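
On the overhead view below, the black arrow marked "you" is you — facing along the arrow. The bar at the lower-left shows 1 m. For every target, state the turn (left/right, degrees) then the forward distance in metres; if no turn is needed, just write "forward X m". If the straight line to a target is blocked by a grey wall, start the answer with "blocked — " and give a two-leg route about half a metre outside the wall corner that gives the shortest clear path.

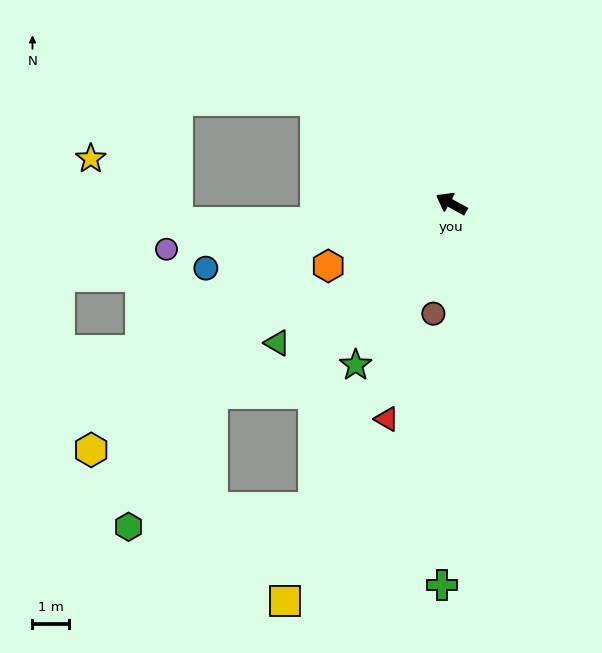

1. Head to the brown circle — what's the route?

turn left 110°, forward 3.1 m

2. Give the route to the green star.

turn left 88°, forward 5.2 m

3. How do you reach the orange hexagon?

turn left 56°, forward 3.8 m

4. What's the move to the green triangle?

turn left 67°, forward 6.2 m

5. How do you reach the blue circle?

turn left 44°, forward 7.0 m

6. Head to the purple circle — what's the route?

turn left 38°, forward 8.0 m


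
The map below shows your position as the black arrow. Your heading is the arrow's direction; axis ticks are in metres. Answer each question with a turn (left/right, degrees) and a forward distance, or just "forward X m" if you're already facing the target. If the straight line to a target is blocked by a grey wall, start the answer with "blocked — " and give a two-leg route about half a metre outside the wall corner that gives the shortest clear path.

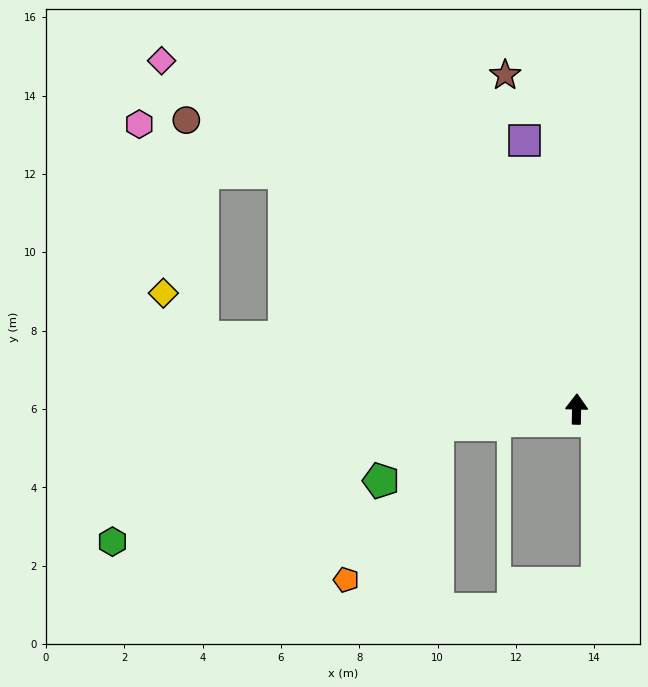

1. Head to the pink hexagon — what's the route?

blocked — turn left 80°, forward 9.7 m, then turn right 62°, forward 5.7 m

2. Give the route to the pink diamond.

turn left 51°, forward 13.8 m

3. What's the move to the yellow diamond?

blocked — turn left 80°, forward 9.7 m, then turn right 37°, forward 1.5 m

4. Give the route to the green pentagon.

blocked — turn left 98°, forward 3.6 m, then turn left 38°, forward 2.0 m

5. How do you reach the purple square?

turn left 12°, forward 7.0 m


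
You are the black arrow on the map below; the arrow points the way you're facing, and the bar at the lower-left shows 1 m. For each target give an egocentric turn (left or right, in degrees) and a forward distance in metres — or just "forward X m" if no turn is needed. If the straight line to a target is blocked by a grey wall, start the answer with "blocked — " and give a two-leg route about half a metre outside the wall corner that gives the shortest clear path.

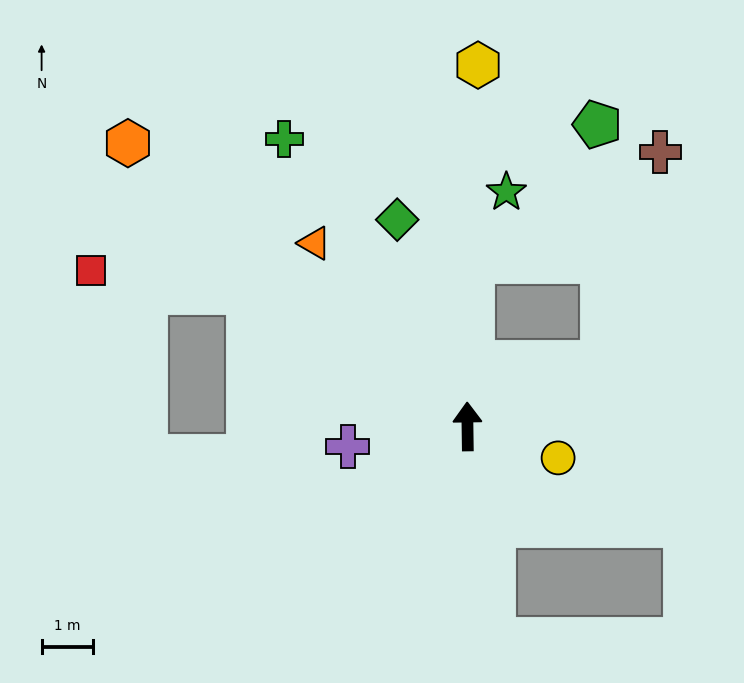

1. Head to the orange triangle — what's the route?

turn left 39°, forward 4.7 m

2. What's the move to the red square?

blocked — turn left 58°, forward 5.0 m, then turn left 23°, forward 3.1 m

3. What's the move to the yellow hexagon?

turn right 2°, forward 7.1 m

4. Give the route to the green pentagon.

blocked — turn right 65°, forward 2.9 m, then turn left 65°, forward 4.6 m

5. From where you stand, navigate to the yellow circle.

turn right 110°, forward 1.9 m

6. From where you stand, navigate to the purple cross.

turn left 99°, forward 2.4 m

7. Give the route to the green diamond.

turn left 18°, forward 4.3 m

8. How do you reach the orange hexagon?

turn left 49°, forward 8.6 m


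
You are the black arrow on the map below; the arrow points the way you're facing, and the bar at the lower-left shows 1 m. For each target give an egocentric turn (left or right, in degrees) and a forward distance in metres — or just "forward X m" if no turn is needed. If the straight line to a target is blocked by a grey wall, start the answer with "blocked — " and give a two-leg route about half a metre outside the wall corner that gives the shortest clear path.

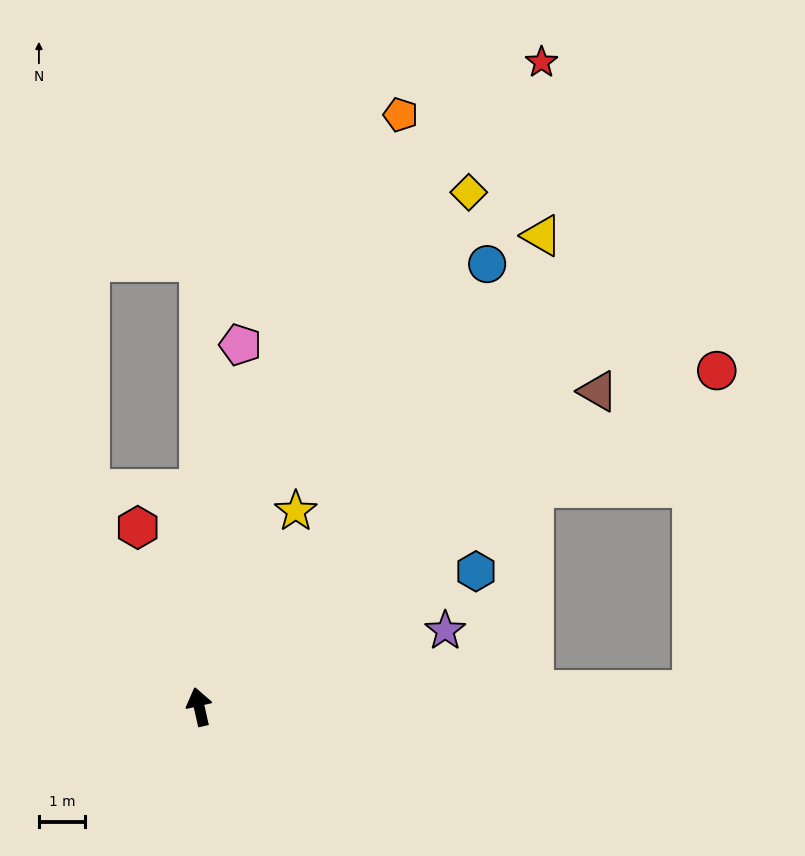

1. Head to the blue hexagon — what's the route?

turn right 77°, forward 6.6 m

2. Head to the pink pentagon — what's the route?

turn right 19°, forward 7.8 m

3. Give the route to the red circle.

turn right 70°, forward 13.3 m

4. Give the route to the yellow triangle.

turn right 49°, forward 12.5 m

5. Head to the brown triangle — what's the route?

turn right 64°, forward 10.9 m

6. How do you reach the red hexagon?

turn left 6°, forward 4.1 m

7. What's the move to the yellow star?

turn right 39°, forward 4.7 m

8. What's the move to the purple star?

turn right 86°, forward 5.5 m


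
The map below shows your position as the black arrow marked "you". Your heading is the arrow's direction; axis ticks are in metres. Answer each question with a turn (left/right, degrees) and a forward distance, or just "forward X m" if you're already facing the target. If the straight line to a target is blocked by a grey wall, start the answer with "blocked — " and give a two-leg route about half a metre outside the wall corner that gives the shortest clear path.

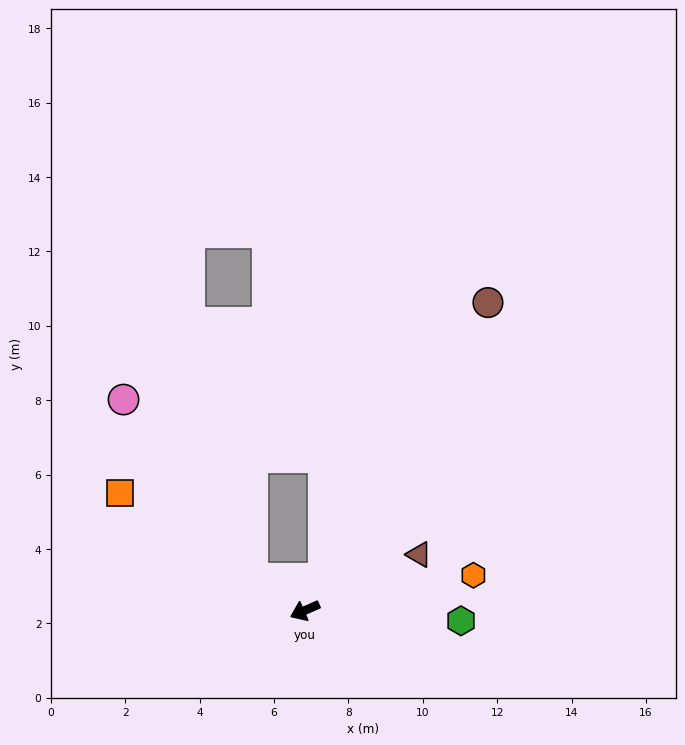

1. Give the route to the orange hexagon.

turn left 168°, forward 4.6 m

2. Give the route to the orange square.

turn right 56°, forward 5.9 m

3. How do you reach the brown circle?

turn right 144°, forward 9.6 m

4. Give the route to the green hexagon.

turn left 152°, forward 4.2 m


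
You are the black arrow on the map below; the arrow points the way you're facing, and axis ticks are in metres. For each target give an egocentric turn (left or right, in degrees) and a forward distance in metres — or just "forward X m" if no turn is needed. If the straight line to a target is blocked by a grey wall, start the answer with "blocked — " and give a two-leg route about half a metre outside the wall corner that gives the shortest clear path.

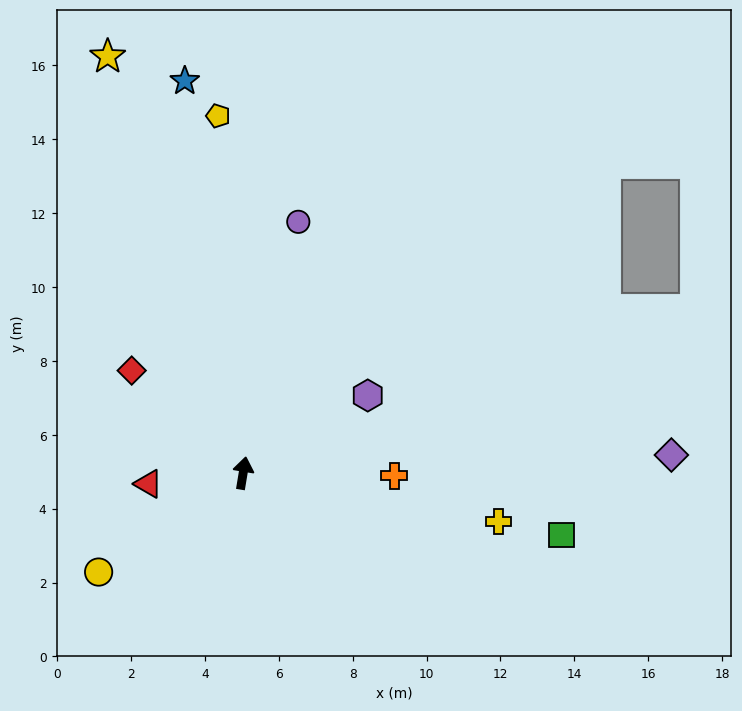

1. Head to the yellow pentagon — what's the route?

turn left 13°, forward 9.7 m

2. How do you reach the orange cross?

turn right 82°, forward 4.1 m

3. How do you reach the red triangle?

turn left 106°, forward 2.6 m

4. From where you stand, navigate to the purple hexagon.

turn right 49°, forward 4.0 m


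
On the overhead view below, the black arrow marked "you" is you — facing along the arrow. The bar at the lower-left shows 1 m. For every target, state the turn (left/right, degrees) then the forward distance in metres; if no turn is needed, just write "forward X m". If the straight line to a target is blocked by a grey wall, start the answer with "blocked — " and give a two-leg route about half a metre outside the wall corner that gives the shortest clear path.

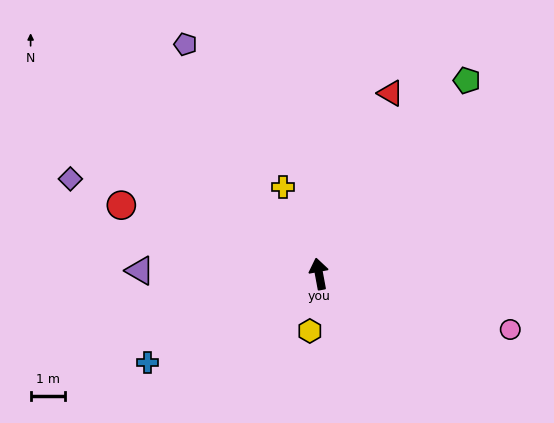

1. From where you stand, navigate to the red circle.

turn left 60°, forward 6.1 m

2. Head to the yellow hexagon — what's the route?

turn left 160°, forward 1.7 m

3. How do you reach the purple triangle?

turn left 78°, forward 5.2 m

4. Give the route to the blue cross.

turn left 107°, forward 5.6 m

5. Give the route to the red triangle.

turn right 32°, forward 5.6 m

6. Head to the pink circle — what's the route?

turn right 117°, forward 5.8 m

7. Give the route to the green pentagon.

turn right 48°, forward 7.1 m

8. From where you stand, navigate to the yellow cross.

turn left 12°, forward 2.7 m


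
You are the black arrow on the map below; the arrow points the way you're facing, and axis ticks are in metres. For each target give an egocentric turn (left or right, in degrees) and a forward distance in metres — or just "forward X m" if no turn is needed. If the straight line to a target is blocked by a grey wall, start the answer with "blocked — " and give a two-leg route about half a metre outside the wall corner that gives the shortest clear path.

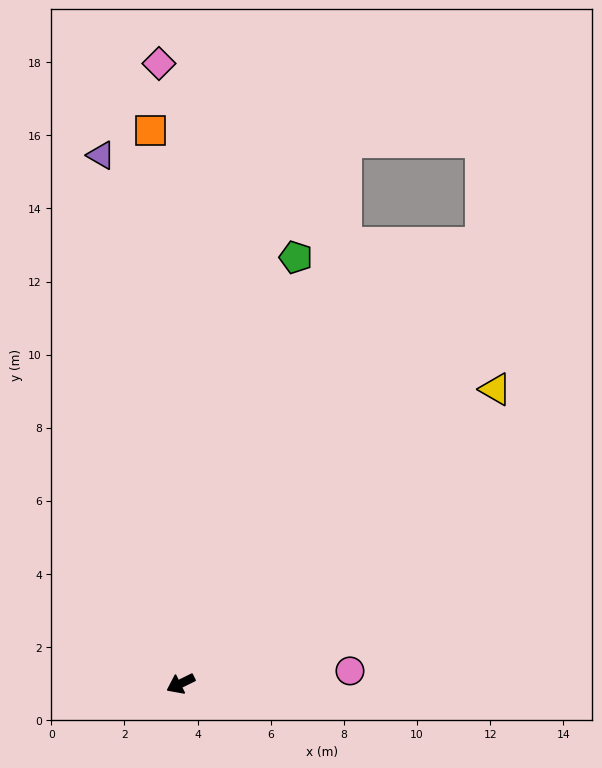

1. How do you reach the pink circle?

turn left 158°, forward 4.6 m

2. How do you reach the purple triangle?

turn right 108°, forward 14.6 m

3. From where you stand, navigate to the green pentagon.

turn right 131°, forward 12.1 m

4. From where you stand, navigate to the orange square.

turn right 113°, forward 15.1 m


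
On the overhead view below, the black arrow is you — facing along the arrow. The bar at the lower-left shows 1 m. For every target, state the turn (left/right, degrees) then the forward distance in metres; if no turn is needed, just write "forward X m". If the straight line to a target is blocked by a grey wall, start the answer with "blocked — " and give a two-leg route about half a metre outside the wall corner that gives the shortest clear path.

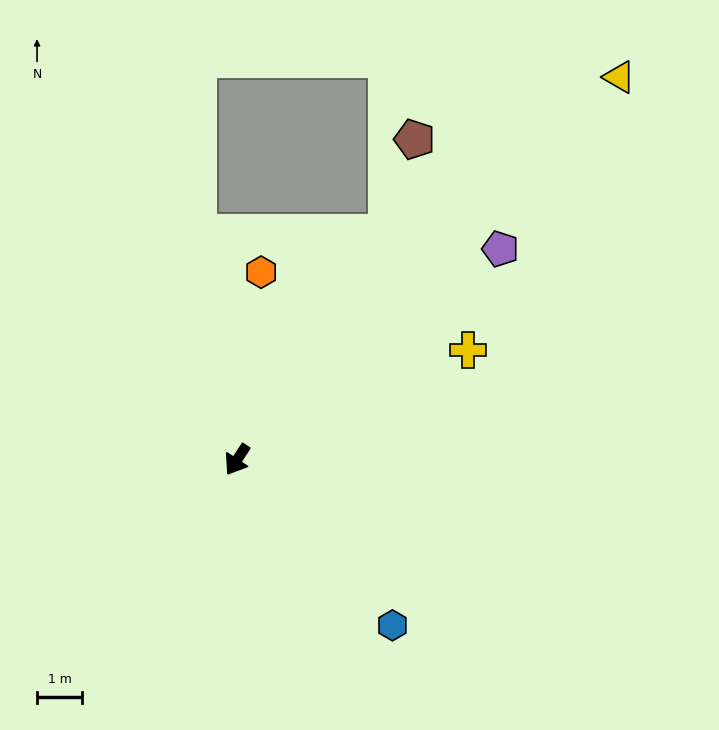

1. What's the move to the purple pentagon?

turn left 162°, forward 7.5 m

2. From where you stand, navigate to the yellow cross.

turn left 149°, forward 5.6 m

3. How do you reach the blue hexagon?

turn left 76°, forward 5.0 m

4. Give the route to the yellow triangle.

turn left 168°, forward 11.9 m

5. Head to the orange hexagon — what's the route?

turn right 154°, forward 4.2 m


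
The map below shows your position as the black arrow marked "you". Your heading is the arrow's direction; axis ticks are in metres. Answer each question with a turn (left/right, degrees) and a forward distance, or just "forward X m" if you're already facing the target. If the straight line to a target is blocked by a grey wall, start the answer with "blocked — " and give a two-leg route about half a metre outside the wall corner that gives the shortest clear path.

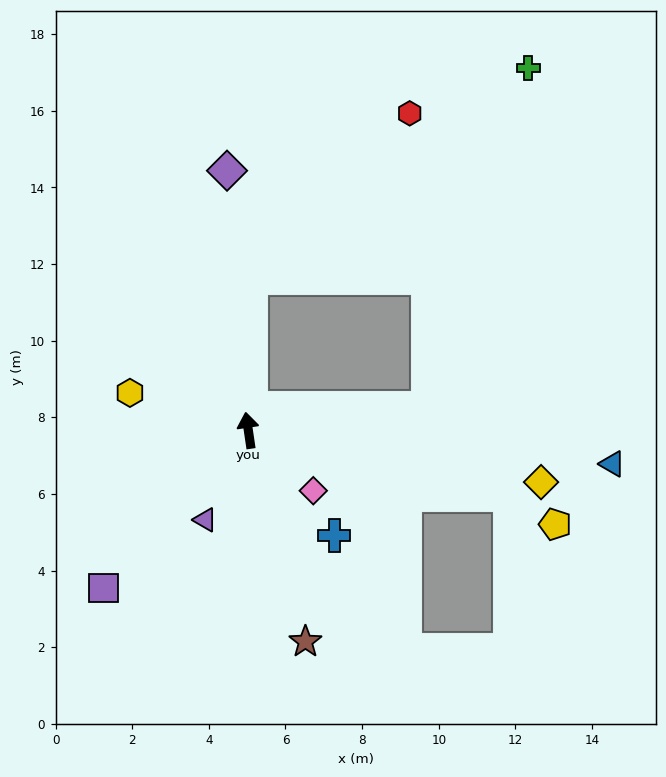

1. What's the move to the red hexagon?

blocked — turn right 10°, forward 4.0 m, then turn right 42°, forward 6.0 m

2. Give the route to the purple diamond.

turn right 4°, forward 6.8 m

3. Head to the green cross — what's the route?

blocked — turn right 10°, forward 4.0 m, then turn right 51°, forward 9.1 m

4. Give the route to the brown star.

turn right 173°, forward 5.7 m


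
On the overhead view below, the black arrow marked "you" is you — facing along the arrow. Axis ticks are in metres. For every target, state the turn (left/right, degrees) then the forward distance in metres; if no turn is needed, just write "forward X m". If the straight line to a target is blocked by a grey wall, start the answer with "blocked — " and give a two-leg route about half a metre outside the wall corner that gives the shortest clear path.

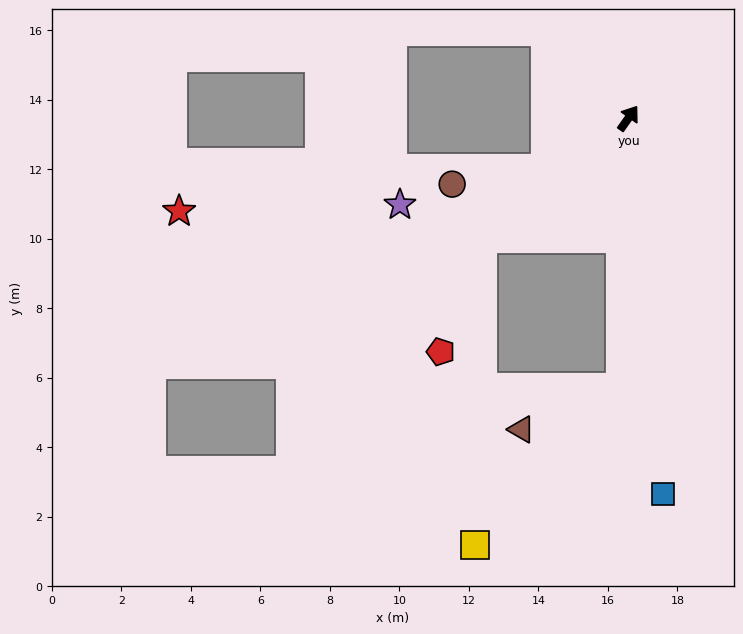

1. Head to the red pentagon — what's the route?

blocked — turn left 165°, forward 5.5 m, then turn left 30°, forward 3.5 m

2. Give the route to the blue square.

turn right 140°, forward 10.9 m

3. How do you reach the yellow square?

blocked — turn right 146°, forward 7.7 m, then turn right 41°, forward 6.2 m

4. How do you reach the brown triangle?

blocked — turn right 146°, forward 7.7 m, then turn right 66°, forward 3.1 m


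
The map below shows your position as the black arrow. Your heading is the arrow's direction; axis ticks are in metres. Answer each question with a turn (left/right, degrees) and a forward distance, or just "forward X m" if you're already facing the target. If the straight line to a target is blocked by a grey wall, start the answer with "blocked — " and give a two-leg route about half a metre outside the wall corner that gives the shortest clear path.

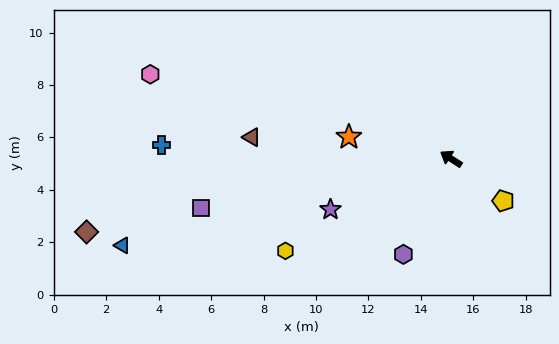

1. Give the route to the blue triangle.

turn left 48°, forward 13.0 m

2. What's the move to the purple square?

turn left 44°, forward 9.7 m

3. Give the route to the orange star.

turn left 21°, forward 4.0 m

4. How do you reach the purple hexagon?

turn left 96°, forward 4.1 m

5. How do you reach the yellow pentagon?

turn left 174°, forward 2.6 m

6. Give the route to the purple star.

turn left 56°, forward 5.0 m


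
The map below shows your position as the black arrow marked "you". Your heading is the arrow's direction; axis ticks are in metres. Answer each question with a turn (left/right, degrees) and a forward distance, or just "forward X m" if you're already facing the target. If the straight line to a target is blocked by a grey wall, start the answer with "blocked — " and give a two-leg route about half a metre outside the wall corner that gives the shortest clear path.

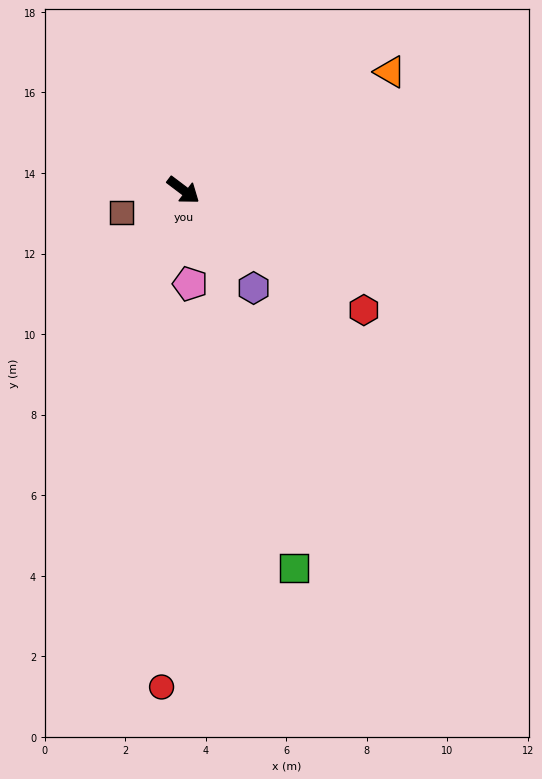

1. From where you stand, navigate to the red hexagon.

turn left 3°, forward 5.4 m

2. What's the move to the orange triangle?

turn left 67°, forward 5.9 m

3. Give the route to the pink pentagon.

turn right 49°, forward 2.3 m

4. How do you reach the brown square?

turn right 123°, forward 1.6 m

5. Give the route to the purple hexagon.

turn right 17°, forward 3.0 m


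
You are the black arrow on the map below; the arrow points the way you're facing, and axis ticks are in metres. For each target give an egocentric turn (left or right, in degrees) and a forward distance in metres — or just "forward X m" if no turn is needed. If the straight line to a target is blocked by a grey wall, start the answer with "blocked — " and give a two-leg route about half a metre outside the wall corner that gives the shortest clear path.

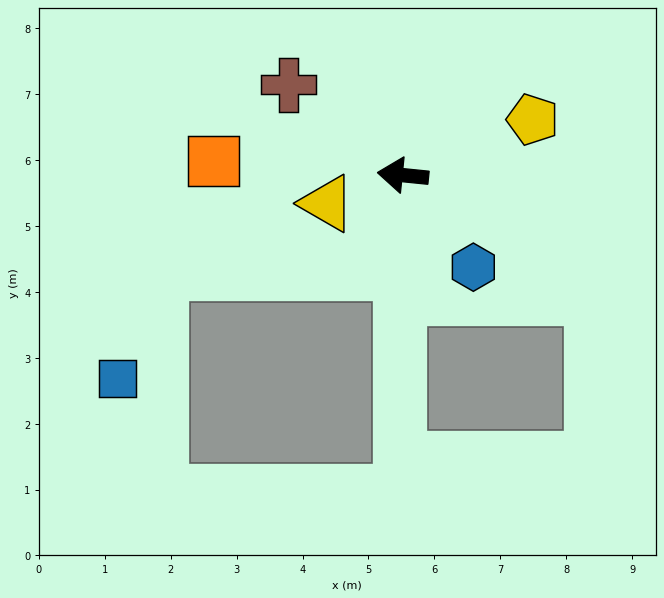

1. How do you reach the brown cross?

turn right 33°, forward 2.2 m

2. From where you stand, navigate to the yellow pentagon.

turn right 151°, forward 2.1 m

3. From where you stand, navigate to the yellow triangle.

turn left 26°, forward 1.2 m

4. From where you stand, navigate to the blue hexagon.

turn left 133°, forward 1.8 m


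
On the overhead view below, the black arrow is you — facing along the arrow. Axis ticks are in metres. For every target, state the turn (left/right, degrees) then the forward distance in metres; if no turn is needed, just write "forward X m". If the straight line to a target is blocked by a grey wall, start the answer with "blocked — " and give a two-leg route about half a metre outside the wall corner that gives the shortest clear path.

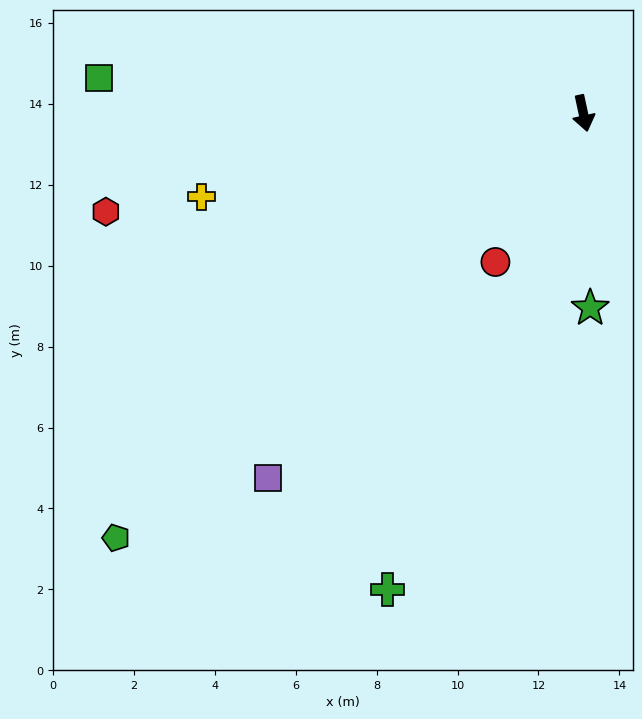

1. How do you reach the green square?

turn right 106°, forward 12.0 m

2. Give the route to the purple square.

turn right 53°, forward 11.9 m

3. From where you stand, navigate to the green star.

turn right 10°, forward 4.8 m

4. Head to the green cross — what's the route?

turn right 35°, forward 12.7 m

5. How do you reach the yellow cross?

turn right 90°, forward 9.7 m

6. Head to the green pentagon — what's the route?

turn right 60°, forward 15.6 m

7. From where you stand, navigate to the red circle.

turn right 43°, forward 4.3 m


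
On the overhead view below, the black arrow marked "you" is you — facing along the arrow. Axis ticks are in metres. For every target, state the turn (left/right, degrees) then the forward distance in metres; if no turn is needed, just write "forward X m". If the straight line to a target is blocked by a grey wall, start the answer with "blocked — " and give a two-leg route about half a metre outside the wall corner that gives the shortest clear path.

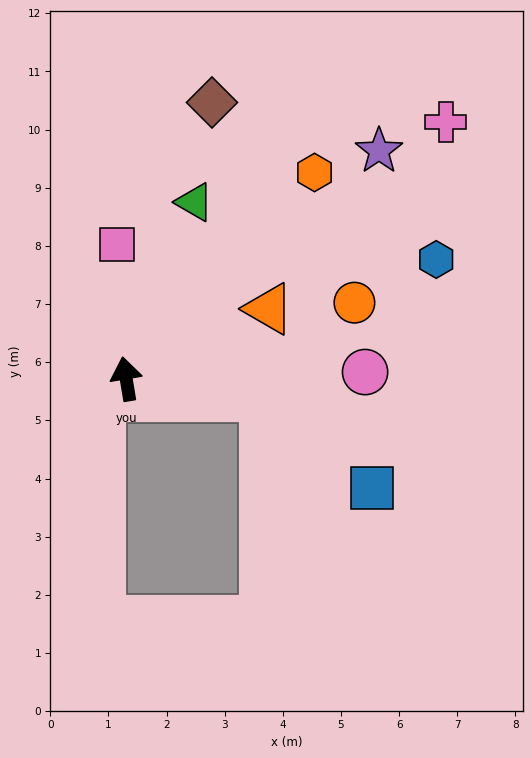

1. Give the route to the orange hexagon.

turn right 52°, forward 4.8 m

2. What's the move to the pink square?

turn right 5°, forward 2.3 m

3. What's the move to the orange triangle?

turn right 73°, forward 2.7 m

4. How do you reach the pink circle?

turn right 98°, forward 4.1 m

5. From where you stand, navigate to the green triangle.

turn right 31°, forward 3.3 m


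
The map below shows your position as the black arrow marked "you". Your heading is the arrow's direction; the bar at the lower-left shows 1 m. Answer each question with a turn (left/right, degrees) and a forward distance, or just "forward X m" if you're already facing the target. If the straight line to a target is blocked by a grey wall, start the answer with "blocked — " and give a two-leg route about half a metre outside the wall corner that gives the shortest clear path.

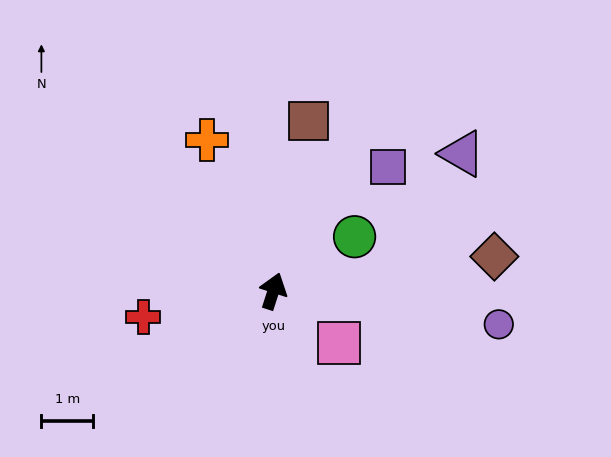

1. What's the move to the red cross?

turn left 119°, forward 2.6 m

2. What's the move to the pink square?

turn right 111°, forward 1.6 m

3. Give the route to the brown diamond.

turn right 63°, forward 4.3 m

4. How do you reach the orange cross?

turn left 42°, forward 3.2 m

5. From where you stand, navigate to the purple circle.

turn right 81°, forward 4.4 m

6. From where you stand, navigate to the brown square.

turn left 6°, forward 3.4 m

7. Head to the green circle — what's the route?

turn right 38°, forward 1.9 m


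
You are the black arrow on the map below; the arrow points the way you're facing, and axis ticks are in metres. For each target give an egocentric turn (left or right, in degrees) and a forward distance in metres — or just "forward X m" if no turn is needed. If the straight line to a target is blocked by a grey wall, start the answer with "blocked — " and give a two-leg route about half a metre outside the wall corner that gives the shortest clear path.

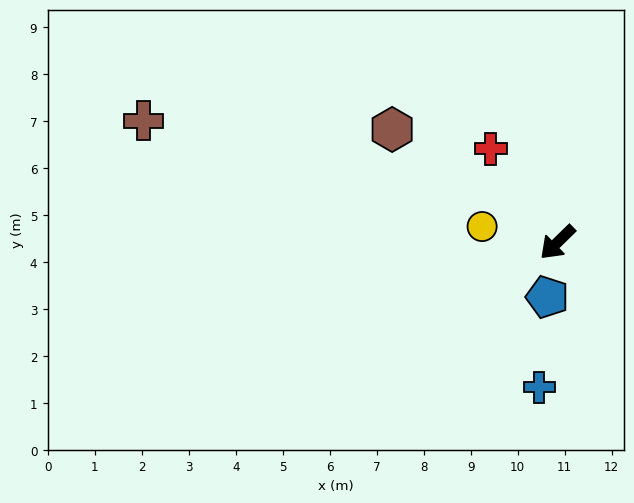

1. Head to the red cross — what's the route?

turn right 99°, forward 2.4 m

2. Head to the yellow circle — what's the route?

turn right 56°, forward 1.6 m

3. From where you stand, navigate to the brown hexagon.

turn right 79°, forward 4.3 m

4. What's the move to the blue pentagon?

turn left 35°, forward 1.2 m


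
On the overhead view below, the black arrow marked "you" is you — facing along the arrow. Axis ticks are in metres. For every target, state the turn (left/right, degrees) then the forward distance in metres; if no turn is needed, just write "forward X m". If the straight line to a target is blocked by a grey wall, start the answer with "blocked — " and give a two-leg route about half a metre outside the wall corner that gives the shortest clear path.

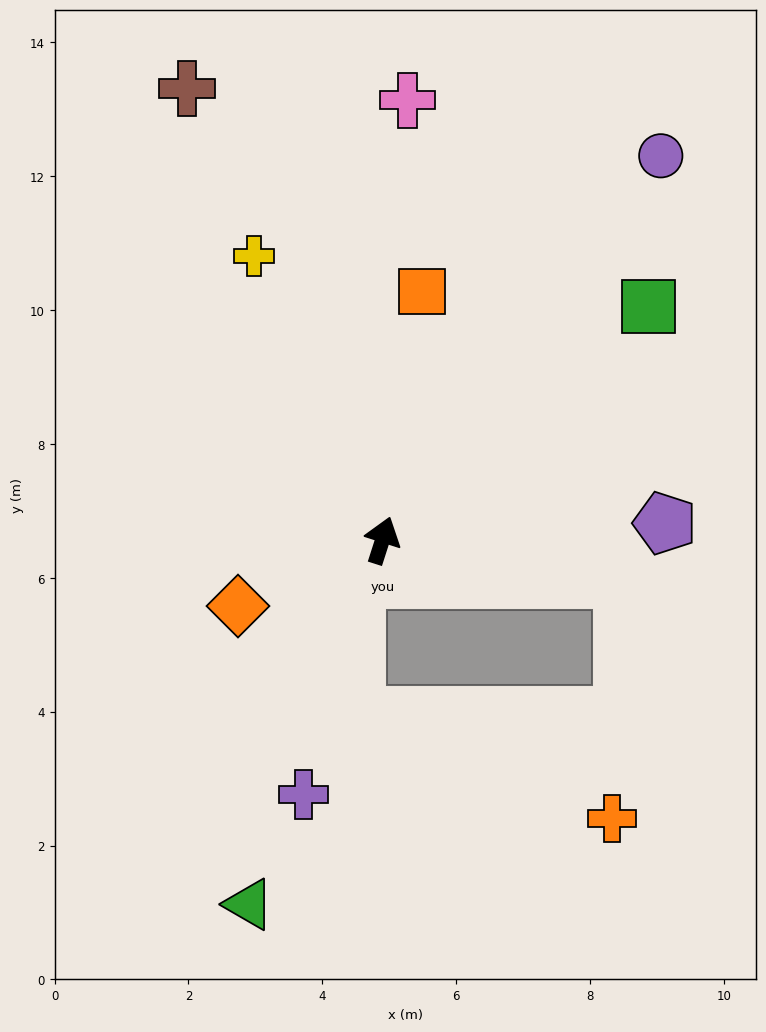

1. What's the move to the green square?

turn right 31°, forward 5.3 m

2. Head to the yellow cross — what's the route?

turn left 42°, forward 4.7 m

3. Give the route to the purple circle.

turn right 18°, forward 7.1 m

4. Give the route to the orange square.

turn left 9°, forward 3.8 m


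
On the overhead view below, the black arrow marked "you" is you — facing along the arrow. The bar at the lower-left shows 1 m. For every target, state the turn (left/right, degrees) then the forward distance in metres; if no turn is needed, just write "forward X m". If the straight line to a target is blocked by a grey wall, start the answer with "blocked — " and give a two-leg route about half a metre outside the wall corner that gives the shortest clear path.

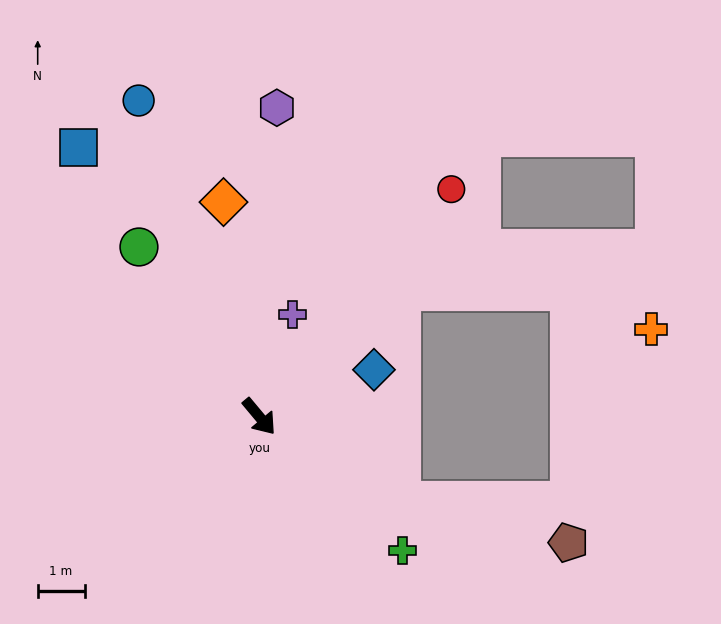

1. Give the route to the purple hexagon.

turn left 137°, forward 6.6 m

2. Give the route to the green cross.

turn left 7°, forward 4.2 m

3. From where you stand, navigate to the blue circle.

turn left 161°, forward 7.2 m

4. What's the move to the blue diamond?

turn left 72°, forward 2.6 m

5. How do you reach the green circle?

turn left 175°, forward 4.4 m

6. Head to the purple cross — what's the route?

turn left 122°, forward 2.3 m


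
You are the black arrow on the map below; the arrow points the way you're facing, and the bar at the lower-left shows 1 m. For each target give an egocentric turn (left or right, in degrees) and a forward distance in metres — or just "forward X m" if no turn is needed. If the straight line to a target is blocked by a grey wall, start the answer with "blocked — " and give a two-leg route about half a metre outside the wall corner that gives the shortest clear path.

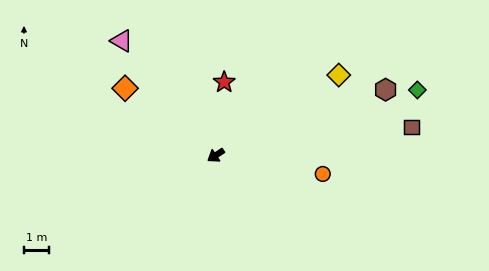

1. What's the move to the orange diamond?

turn right 70°, forward 4.5 m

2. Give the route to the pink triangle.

turn right 84°, forward 5.9 m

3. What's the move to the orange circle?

turn left 137°, forward 4.3 m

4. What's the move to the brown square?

turn left 155°, forward 7.9 m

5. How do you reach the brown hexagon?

turn left 168°, forward 7.2 m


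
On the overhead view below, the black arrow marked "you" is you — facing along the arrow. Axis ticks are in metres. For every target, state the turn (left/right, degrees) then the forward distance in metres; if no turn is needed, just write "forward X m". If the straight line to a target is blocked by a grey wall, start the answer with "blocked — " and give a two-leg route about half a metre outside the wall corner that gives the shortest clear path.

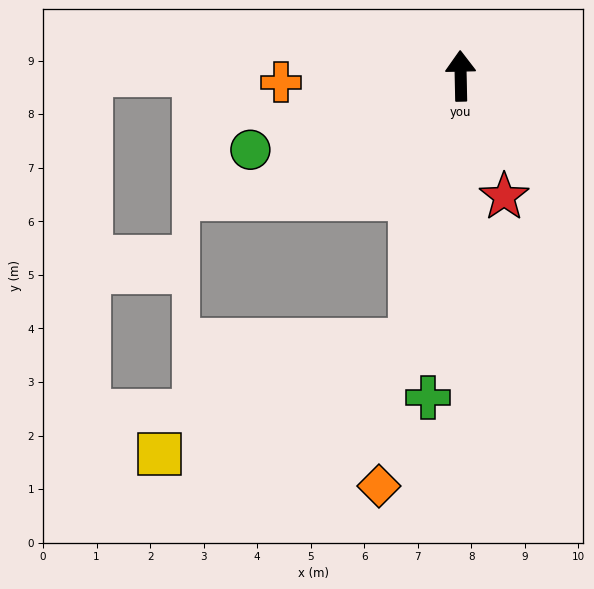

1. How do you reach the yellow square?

blocked — turn left 168°, forward 5.1 m, then turn right 55°, forward 5.1 m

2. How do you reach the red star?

turn right 161°, forward 2.4 m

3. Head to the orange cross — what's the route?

turn left 91°, forward 3.4 m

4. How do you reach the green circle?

turn left 108°, forward 4.2 m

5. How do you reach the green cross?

turn left 173°, forward 6.0 m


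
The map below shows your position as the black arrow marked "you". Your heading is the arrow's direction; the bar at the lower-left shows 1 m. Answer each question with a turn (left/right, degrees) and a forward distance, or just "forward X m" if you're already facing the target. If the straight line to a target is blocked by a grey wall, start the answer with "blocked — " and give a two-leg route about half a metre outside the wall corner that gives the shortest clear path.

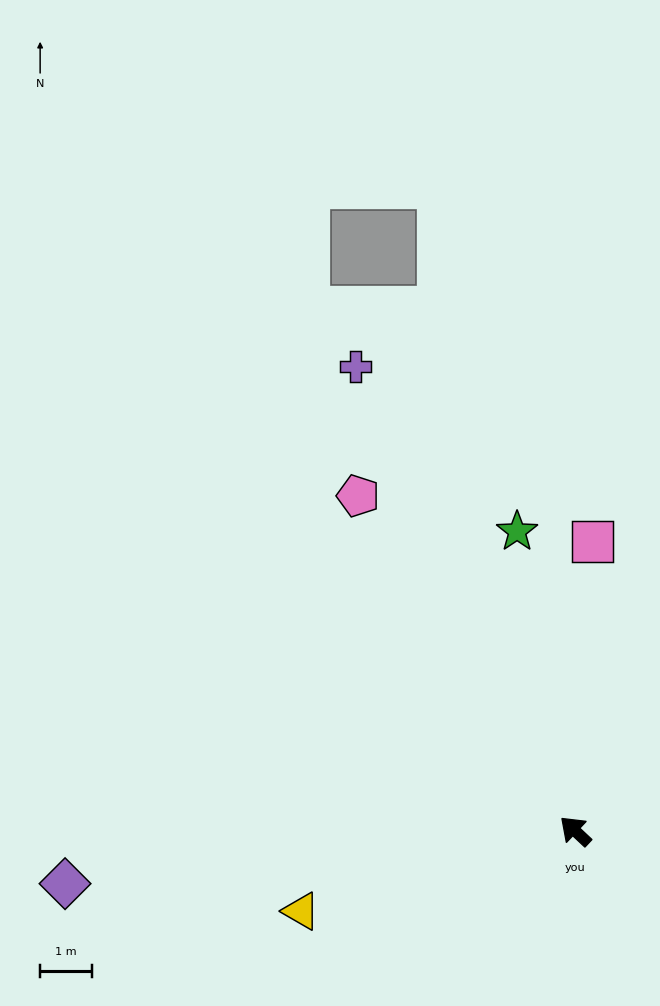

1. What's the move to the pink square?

turn right 50°, forward 5.6 m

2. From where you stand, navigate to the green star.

turn right 36°, forward 5.9 m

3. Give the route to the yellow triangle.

turn left 59°, forward 5.5 m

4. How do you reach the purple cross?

turn right 22°, forward 9.9 m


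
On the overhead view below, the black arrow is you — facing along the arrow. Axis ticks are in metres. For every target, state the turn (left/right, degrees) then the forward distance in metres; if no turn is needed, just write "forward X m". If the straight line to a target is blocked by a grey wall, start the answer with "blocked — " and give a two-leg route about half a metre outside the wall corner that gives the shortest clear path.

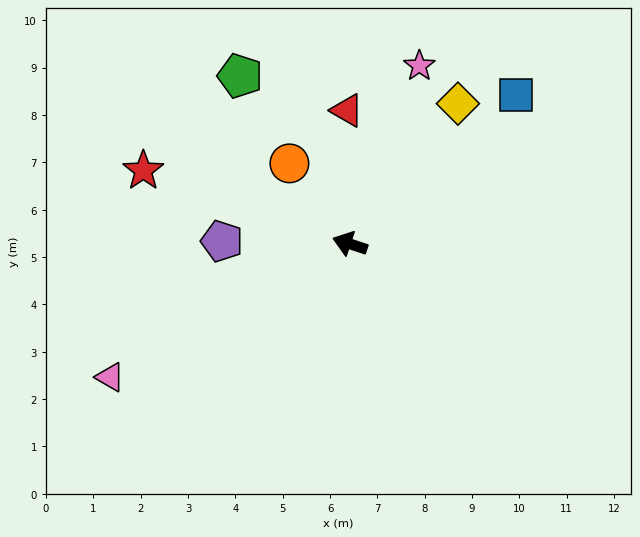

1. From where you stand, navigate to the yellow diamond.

turn right 109°, forward 3.7 m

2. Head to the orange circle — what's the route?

turn right 35°, forward 2.1 m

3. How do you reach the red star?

forward 4.6 m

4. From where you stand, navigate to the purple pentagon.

turn left 17°, forward 2.7 m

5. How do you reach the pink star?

turn right 93°, forward 4.0 m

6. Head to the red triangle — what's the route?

turn right 70°, forward 2.8 m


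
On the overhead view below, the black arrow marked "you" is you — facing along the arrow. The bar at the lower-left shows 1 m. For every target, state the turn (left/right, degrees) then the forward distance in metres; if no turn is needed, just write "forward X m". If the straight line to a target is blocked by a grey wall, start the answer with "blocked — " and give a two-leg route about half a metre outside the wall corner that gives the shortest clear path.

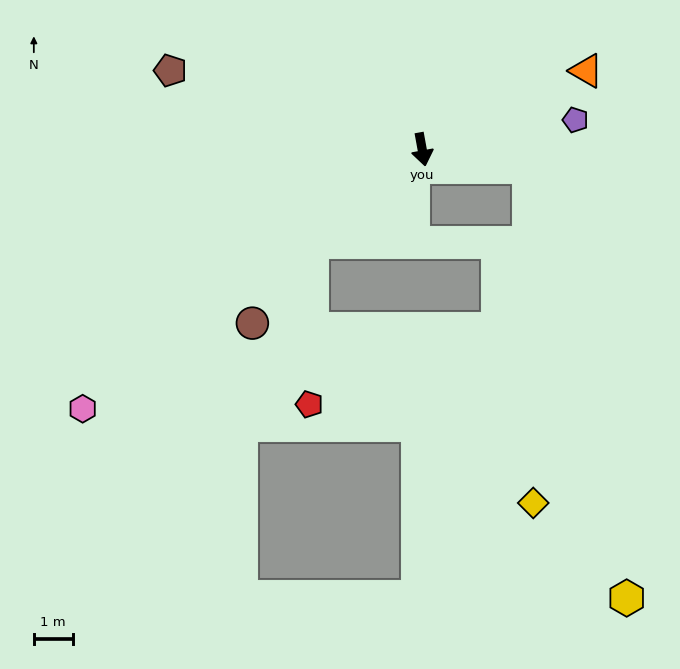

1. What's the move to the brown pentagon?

turn right 118°, forward 6.8 m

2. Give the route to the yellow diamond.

blocked — turn left 70°, forward 2.8 m, then turn right 80°, forward 8.7 m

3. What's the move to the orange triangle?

turn left 105°, forward 4.7 m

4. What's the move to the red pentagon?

blocked — turn right 60°, forward 3.7 m, then turn left 48°, forward 4.2 m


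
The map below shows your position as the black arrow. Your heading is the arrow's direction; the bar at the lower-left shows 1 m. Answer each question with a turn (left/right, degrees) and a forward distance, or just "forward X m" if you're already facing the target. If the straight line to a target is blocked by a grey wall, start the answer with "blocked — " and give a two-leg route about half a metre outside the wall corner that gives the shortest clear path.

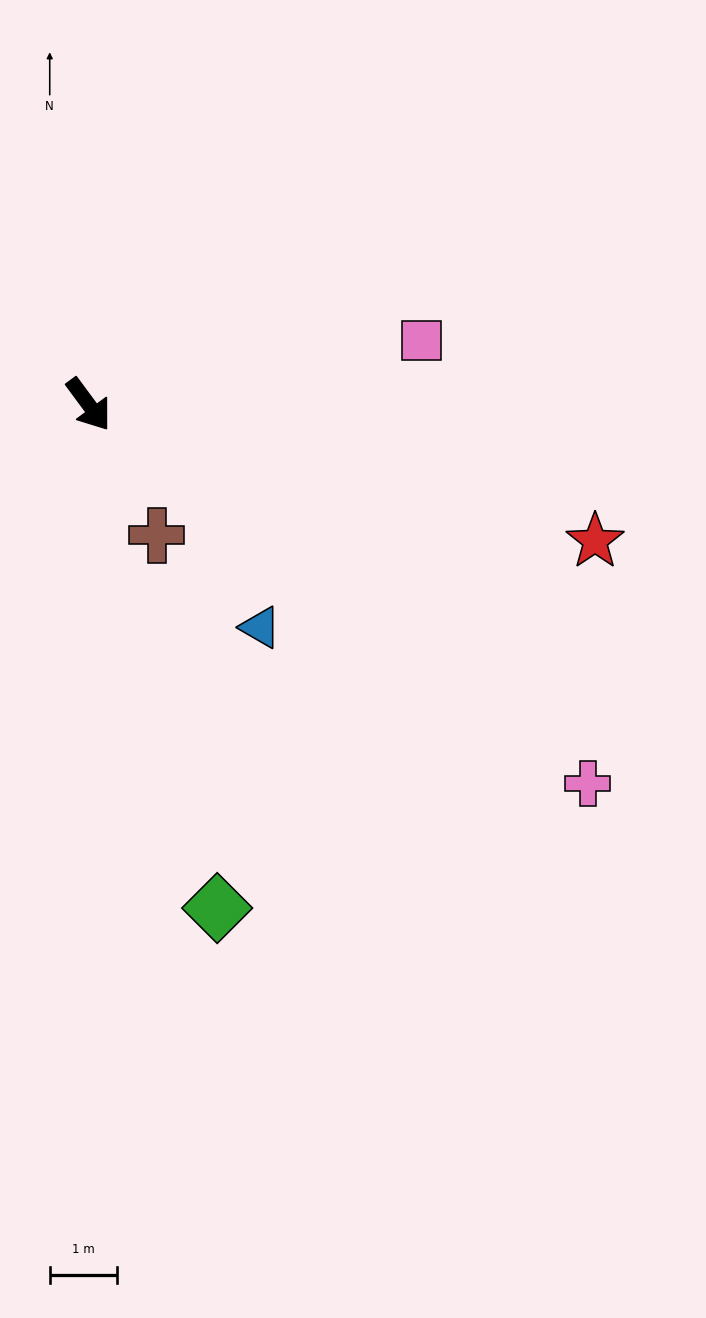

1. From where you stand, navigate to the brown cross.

turn right 9°, forward 2.2 m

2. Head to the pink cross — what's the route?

turn left 16°, forward 9.3 m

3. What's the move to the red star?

turn left 38°, forward 7.8 m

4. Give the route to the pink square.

turn left 64°, forward 5.0 m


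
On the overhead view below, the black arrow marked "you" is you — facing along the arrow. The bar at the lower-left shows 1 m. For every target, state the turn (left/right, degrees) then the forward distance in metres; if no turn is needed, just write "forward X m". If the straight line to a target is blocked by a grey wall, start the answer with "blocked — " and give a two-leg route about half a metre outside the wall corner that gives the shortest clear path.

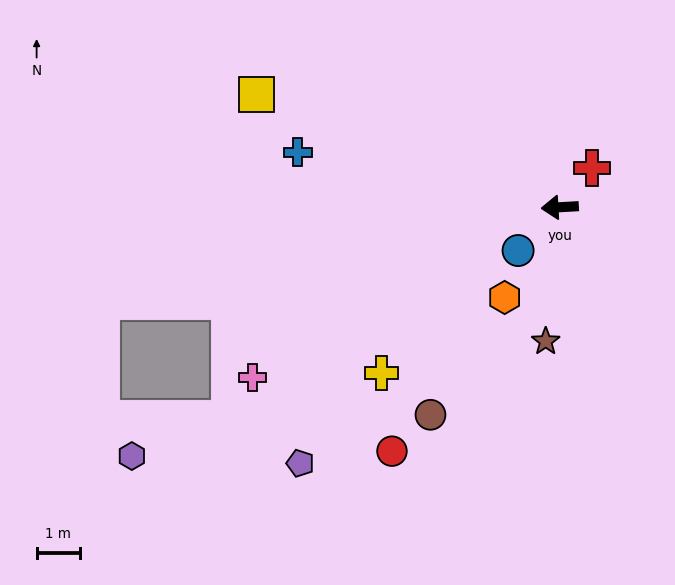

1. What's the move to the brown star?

turn left 81°, forward 3.1 m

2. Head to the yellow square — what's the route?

turn right 24°, forward 7.5 m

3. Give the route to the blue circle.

turn left 43°, forward 1.4 m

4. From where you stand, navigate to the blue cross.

turn right 15°, forward 6.2 m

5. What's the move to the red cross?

turn right 133°, forward 1.2 m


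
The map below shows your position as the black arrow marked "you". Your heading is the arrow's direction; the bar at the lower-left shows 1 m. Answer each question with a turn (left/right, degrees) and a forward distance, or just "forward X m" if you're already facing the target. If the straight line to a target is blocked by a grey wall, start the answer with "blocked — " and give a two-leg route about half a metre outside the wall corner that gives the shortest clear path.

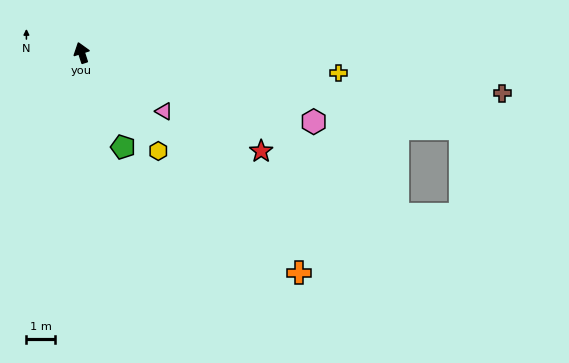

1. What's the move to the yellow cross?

turn right 112°, forward 9.0 m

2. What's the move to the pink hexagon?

turn right 124°, forward 8.4 m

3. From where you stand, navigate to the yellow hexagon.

turn right 160°, forward 4.3 m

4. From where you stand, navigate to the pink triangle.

turn right 143°, forward 3.5 m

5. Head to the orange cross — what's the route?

turn right 153°, forward 10.8 m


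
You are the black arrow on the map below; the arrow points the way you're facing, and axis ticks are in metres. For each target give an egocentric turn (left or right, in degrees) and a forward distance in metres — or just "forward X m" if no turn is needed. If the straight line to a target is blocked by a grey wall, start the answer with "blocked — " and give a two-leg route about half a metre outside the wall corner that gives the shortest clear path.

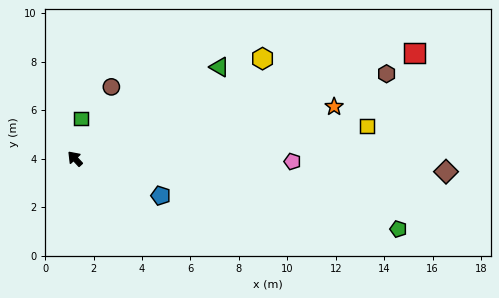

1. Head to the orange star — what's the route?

turn right 122°, forward 10.9 m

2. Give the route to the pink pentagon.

turn right 134°, forward 9.0 m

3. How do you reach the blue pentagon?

turn right 156°, forward 3.9 m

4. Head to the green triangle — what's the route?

turn right 101°, forward 7.1 m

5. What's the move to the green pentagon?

turn right 145°, forward 13.7 m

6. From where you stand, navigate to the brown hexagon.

turn right 118°, forward 13.3 m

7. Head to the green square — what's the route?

turn right 52°, forward 1.7 m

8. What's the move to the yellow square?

turn right 127°, forward 12.1 m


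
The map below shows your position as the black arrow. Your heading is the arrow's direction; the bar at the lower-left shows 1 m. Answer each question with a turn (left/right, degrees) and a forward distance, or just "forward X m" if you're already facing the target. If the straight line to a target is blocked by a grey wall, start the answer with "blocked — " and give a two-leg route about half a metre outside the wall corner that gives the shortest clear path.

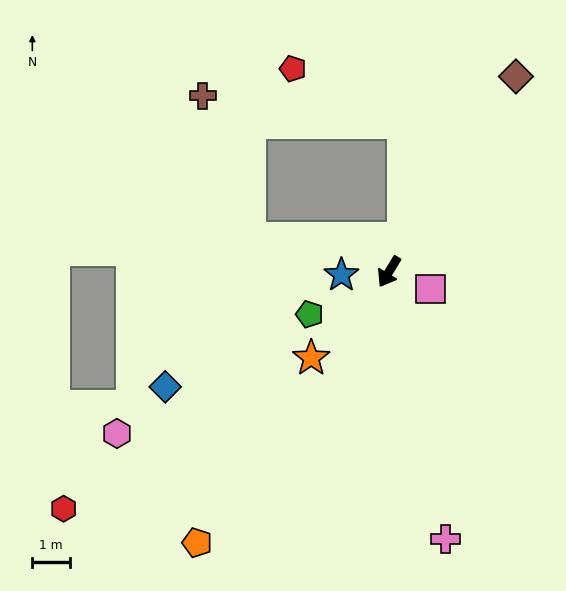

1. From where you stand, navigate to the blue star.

turn right 55°, forward 1.3 m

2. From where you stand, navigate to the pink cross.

turn left 43°, forward 7.3 m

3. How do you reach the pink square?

turn left 99°, forward 1.2 m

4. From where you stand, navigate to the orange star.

turn right 11°, forward 3.1 m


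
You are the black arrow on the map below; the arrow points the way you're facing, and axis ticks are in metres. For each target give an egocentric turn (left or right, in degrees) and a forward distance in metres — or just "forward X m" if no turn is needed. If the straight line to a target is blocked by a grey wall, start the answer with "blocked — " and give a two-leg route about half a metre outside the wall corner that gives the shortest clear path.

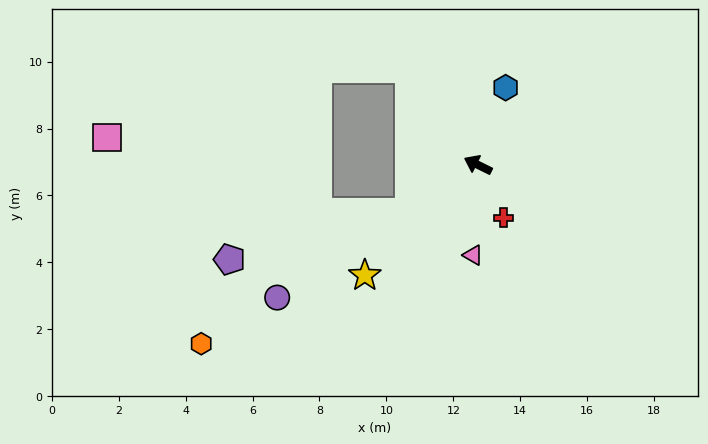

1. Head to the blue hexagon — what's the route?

turn right 83°, forward 2.5 m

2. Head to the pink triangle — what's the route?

turn left 113°, forward 2.7 m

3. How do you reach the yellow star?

turn left 71°, forward 4.7 m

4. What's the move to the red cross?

turn left 142°, forward 1.8 m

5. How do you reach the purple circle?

turn left 60°, forward 7.2 m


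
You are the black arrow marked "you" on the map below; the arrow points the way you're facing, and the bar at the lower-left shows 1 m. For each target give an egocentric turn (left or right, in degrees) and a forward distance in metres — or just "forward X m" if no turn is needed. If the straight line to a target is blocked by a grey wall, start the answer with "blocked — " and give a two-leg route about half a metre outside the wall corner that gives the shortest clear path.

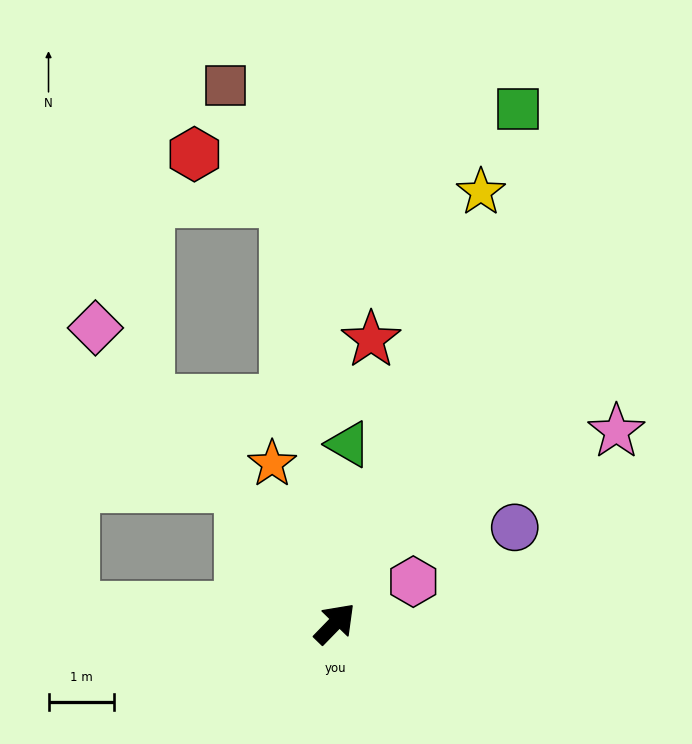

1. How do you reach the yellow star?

turn left 25°, forward 7.0 m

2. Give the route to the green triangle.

turn left 40°, forward 2.8 m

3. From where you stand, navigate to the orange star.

turn left 66°, forward 2.6 m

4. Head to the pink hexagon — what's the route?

turn right 18°, forward 1.4 m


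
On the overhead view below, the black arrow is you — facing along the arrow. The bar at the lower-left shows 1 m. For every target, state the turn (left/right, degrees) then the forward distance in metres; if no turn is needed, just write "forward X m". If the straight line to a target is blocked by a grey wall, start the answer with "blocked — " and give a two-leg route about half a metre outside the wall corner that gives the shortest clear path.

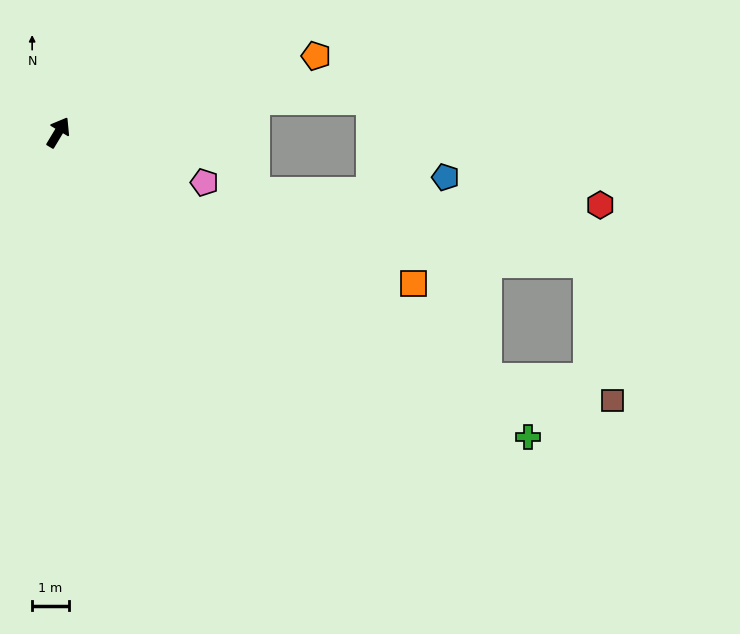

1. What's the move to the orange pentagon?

turn right 43°, forward 7.3 m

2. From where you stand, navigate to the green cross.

turn right 92°, forward 15.2 m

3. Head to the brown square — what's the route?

blocked — turn right 89°, forward 13.4 m, then turn left 20°, forward 3.5 m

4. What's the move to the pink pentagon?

turn right 78°, forward 4.2 m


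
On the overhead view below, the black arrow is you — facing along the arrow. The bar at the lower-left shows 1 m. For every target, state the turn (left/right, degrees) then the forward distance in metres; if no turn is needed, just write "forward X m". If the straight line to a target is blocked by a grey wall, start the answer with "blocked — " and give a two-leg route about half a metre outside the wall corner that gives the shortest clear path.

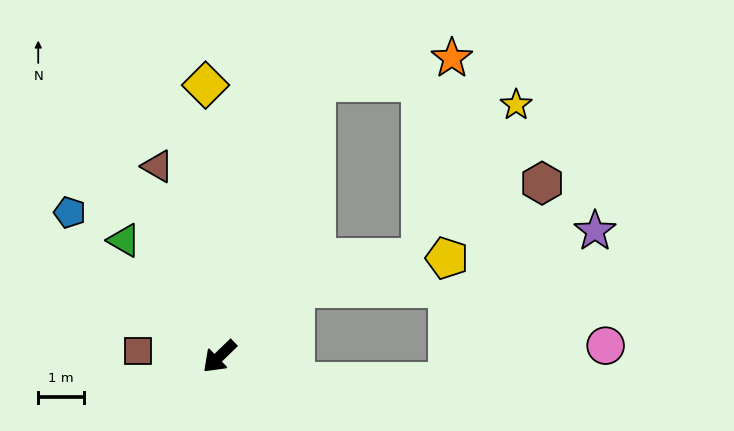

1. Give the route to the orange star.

blocked — turn right 153°, forward 6.3 m, then turn right 61°, forward 3.0 m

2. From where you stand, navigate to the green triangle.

turn right 95°, forward 3.3 m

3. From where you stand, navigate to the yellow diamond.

turn right 131°, forward 5.9 m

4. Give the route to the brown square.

turn right 48°, forward 1.8 m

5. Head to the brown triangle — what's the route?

turn right 116°, forward 4.3 m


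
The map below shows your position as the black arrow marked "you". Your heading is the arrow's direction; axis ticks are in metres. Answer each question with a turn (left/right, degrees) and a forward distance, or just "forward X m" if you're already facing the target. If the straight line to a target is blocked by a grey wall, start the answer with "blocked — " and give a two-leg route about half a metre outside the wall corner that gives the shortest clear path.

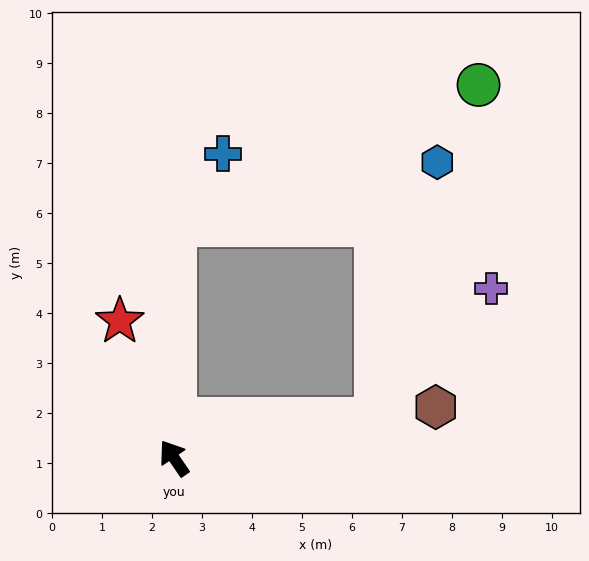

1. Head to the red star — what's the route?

turn right 13°, forward 3.0 m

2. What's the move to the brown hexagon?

turn right 113°, forward 5.3 m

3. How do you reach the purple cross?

blocked — turn right 113°, forward 4.1 m, then turn left 37°, forward 3.5 m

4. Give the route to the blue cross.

blocked — turn right 35°, forward 4.7 m, then turn right 33°, forward 1.7 m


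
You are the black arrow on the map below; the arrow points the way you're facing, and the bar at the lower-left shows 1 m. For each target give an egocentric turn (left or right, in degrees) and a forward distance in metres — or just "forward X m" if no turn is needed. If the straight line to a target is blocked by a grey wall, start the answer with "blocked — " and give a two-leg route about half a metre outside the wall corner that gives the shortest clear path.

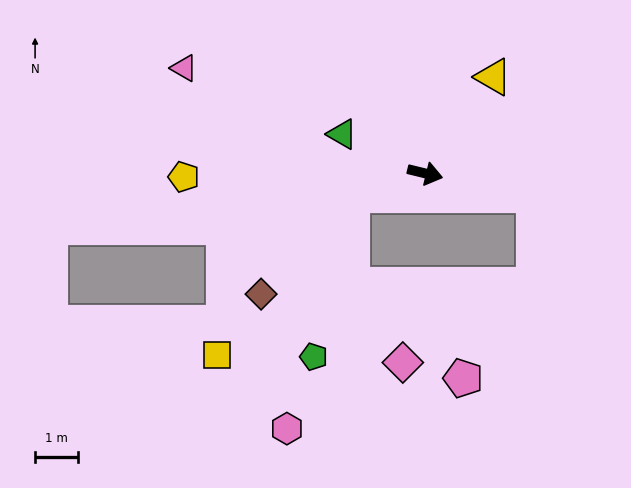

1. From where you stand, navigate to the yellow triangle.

turn left 68°, forward 2.8 m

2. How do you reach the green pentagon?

blocked — turn right 150°, forward 1.8 m, then turn left 60°, forward 3.9 m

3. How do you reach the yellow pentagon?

turn right 165°, forward 5.7 m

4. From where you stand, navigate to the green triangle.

turn left 168°, forward 2.2 m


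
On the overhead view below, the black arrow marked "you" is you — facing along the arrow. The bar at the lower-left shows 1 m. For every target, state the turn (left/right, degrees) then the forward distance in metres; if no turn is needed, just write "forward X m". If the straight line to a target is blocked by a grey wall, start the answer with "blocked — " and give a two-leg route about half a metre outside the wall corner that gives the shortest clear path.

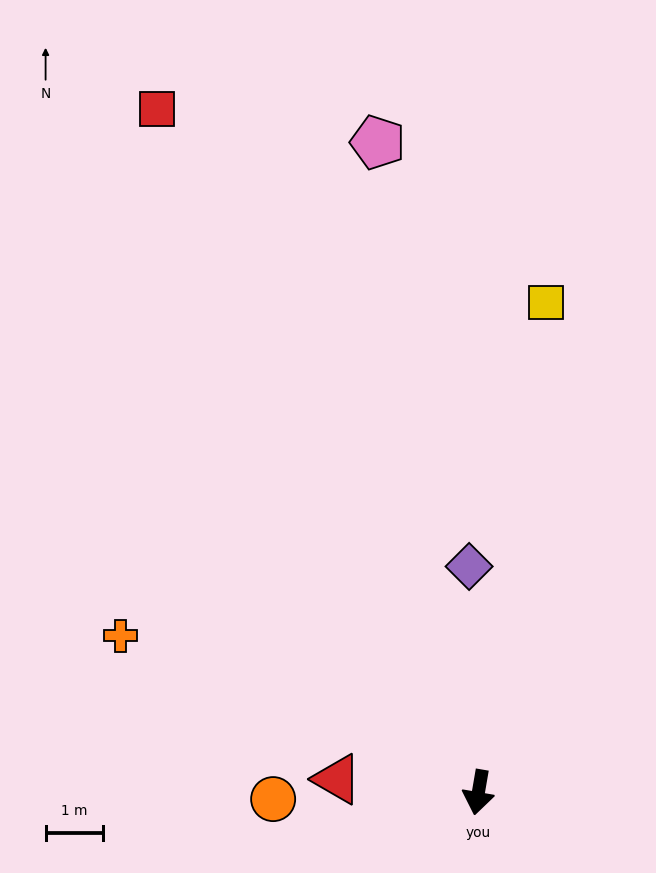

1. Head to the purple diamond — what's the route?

turn right 168°, forward 3.9 m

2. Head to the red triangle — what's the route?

turn right 86°, forward 2.5 m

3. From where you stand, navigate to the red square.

turn right 145°, forward 13.0 m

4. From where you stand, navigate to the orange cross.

turn right 104°, forward 6.7 m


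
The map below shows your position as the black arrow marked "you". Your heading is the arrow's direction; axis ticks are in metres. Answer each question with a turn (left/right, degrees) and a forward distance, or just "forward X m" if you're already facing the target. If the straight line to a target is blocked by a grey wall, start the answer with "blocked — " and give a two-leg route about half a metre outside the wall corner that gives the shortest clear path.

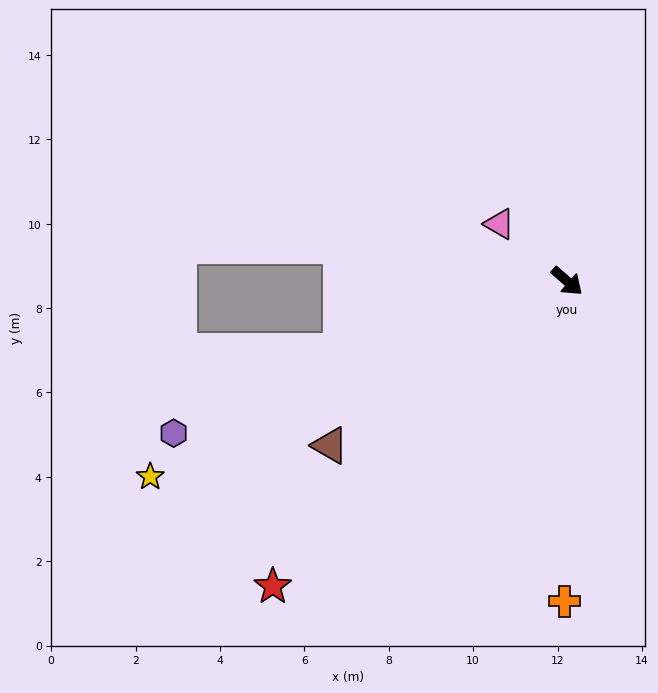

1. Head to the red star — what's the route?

turn right 93°, forward 10.0 m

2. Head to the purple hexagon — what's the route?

turn right 118°, forward 10.0 m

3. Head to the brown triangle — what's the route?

turn right 104°, forward 6.8 m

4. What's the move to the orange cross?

turn right 49°, forward 7.6 m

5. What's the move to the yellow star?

turn right 114°, forward 10.9 m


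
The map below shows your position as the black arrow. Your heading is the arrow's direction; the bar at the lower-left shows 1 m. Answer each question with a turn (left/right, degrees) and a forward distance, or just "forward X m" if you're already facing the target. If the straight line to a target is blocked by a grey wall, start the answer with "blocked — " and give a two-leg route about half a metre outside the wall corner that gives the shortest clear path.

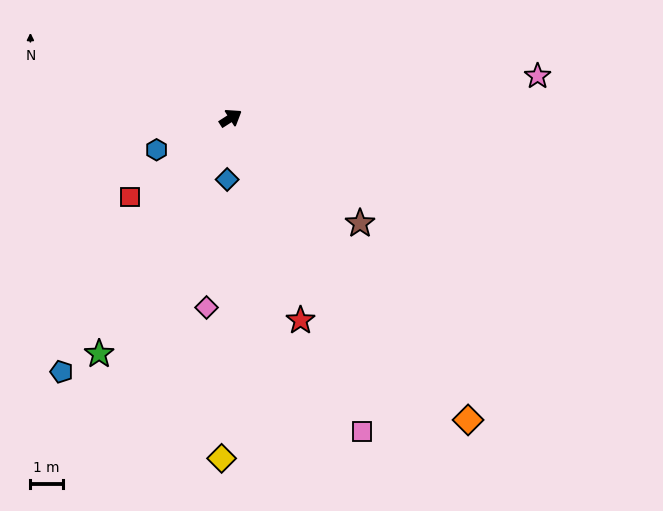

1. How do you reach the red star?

turn right 104°, forward 6.6 m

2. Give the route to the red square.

turn right 175°, forward 4.0 m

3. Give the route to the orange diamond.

turn right 84°, forward 11.9 m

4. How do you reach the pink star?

turn right 25°, forward 9.6 m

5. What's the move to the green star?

turn right 152°, forward 8.4 m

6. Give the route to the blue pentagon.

turn right 156°, forward 9.4 m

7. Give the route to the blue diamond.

turn right 126°, forward 1.9 m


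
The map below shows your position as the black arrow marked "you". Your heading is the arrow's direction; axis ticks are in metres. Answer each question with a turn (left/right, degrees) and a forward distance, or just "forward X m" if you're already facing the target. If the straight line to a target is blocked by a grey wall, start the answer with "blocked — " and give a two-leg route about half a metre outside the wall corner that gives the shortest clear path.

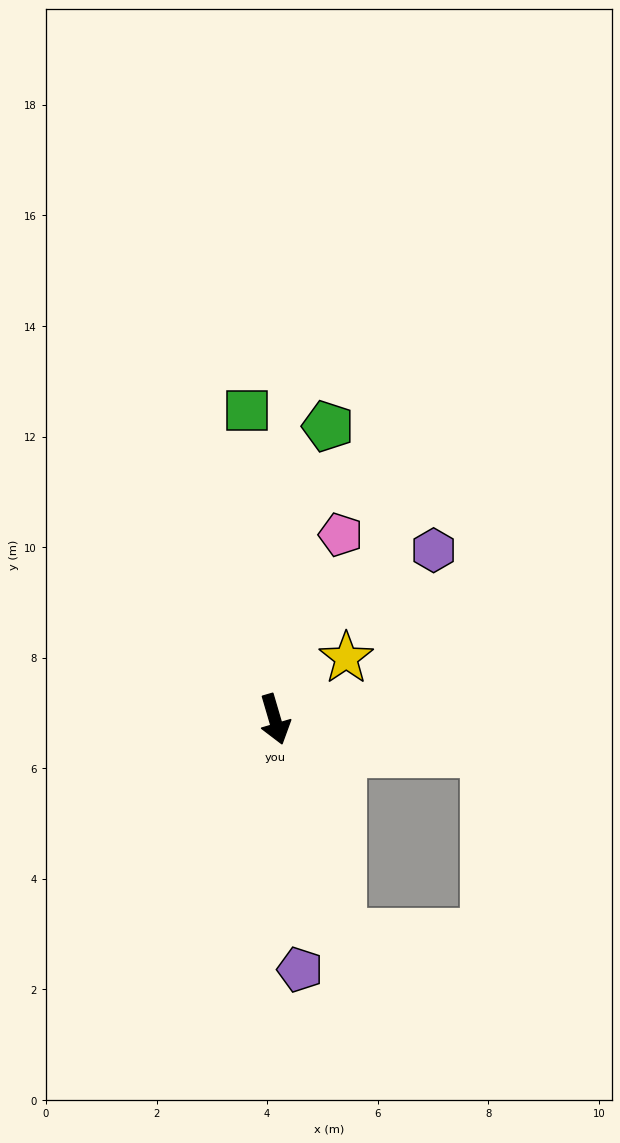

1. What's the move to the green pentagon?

turn left 153°, forward 5.4 m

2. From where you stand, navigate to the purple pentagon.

turn right 11°, forward 4.6 m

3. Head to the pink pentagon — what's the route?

turn left 144°, forward 3.5 m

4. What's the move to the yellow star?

turn left 114°, forward 1.7 m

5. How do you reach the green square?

turn left 169°, forward 5.6 m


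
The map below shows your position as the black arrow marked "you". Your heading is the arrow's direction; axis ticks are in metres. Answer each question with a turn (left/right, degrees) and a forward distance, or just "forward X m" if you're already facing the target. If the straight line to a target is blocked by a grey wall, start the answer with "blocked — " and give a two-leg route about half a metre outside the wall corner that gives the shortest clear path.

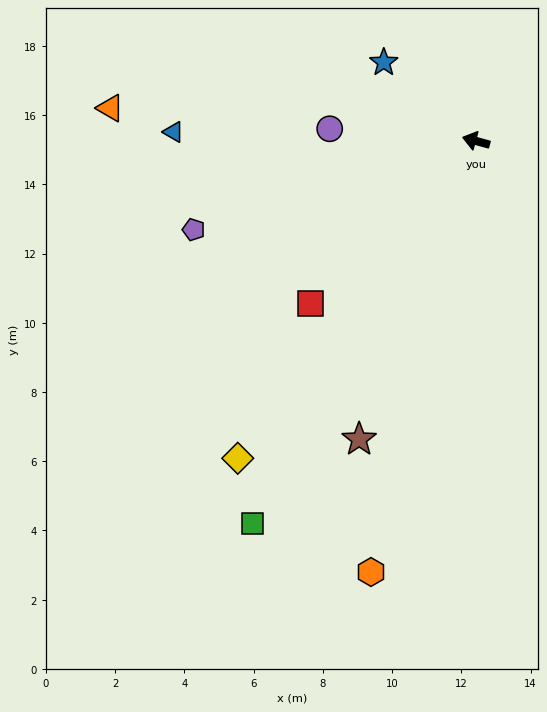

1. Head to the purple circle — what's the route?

turn left 11°, forward 4.2 m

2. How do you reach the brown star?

turn left 84°, forward 9.3 m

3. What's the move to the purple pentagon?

turn left 33°, forward 8.6 m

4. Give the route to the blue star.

turn right 25°, forward 3.5 m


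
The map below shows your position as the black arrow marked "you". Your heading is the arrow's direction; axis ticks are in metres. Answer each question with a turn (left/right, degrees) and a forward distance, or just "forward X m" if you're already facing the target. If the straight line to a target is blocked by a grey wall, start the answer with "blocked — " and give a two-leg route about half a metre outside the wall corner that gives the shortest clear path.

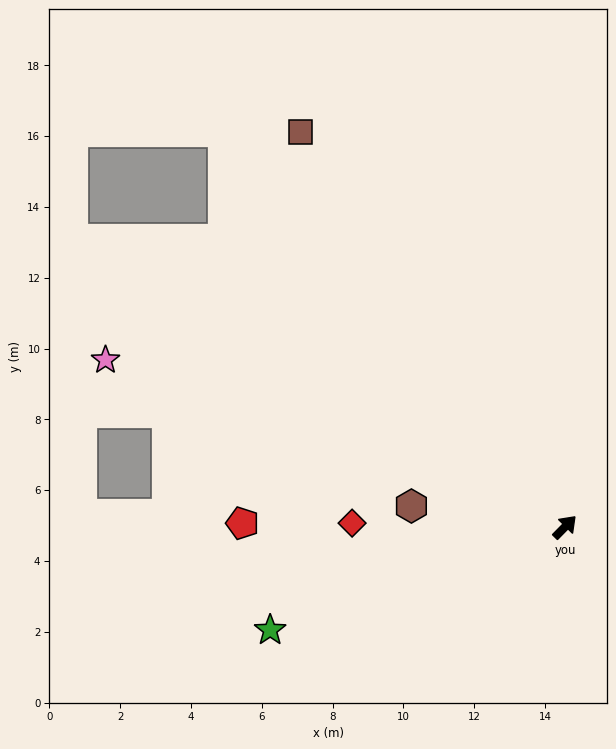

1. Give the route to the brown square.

turn left 78°, forward 13.4 m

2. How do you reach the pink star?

turn left 115°, forward 13.8 m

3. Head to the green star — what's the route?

turn left 154°, forward 8.8 m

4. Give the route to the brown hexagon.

turn left 127°, forward 4.4 m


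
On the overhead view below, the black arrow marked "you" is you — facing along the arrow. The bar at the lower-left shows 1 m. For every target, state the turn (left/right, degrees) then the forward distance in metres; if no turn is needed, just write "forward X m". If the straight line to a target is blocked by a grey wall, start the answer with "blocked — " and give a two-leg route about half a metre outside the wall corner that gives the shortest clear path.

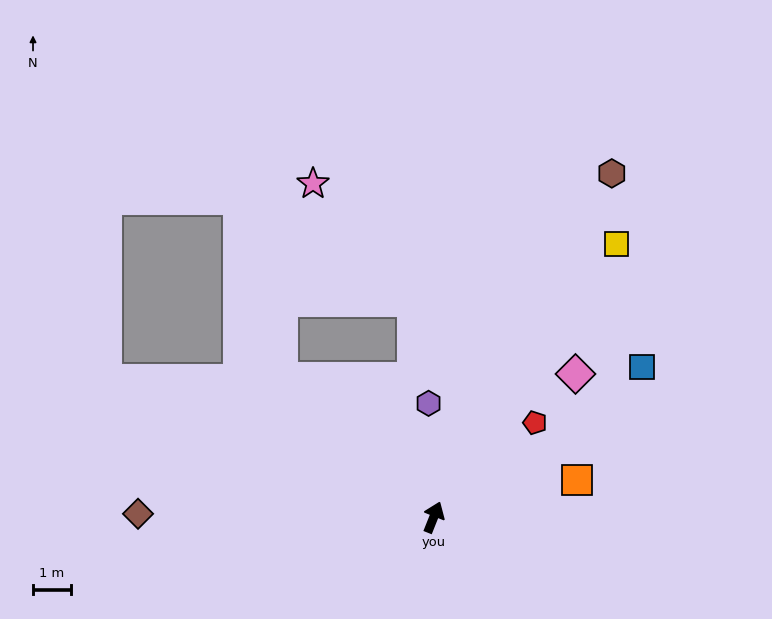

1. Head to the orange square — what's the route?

turn right 54°, forward 3.9 m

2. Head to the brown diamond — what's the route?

turn left 111°, forward 7.8 m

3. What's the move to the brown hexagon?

turn right 6°, forward 10.3 m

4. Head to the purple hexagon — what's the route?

turn left 24°, forward 3.0 m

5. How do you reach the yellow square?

turn right 12°, forward 8.7 m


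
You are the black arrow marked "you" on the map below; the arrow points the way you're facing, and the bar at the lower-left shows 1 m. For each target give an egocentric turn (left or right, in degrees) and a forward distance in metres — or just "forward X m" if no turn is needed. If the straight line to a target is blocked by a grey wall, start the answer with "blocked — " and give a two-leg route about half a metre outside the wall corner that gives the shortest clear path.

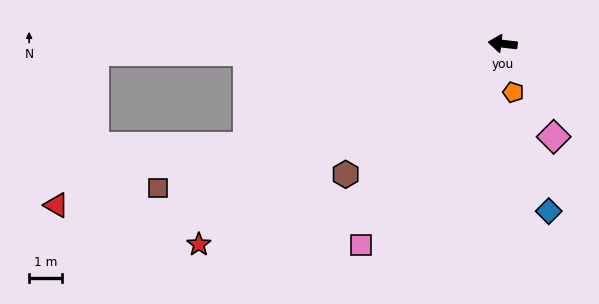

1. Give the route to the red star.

turn left 40°, forward 11.2 m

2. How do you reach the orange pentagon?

turn left 109°, forward 1.5 m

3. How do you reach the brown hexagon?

turn left 46°, forward 6.3 m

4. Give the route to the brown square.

turn left 29°, forward 11.5 m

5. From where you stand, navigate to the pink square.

turn left 61°, forward 7.6 m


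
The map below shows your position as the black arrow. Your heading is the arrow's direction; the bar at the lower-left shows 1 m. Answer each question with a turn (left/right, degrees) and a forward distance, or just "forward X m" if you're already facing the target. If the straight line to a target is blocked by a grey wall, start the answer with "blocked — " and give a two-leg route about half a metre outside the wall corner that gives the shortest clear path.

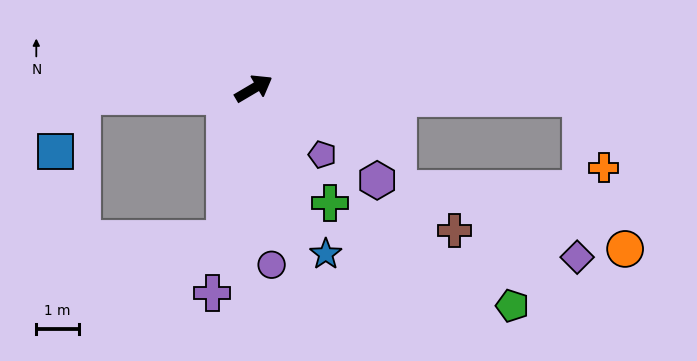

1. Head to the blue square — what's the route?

blocked — turn left 153°, forward 4.0 m, then turn left 59°, forward 1.4 m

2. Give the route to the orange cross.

blocked — turn right 32°, forward 7.7 m, then turn right 70°, forward 1.7 m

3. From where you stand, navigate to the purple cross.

turn right 132°, forward 4.9 m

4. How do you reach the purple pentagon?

turn right 75°, forward 2.3 m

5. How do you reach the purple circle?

turn right 115°, forward 4.2 m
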